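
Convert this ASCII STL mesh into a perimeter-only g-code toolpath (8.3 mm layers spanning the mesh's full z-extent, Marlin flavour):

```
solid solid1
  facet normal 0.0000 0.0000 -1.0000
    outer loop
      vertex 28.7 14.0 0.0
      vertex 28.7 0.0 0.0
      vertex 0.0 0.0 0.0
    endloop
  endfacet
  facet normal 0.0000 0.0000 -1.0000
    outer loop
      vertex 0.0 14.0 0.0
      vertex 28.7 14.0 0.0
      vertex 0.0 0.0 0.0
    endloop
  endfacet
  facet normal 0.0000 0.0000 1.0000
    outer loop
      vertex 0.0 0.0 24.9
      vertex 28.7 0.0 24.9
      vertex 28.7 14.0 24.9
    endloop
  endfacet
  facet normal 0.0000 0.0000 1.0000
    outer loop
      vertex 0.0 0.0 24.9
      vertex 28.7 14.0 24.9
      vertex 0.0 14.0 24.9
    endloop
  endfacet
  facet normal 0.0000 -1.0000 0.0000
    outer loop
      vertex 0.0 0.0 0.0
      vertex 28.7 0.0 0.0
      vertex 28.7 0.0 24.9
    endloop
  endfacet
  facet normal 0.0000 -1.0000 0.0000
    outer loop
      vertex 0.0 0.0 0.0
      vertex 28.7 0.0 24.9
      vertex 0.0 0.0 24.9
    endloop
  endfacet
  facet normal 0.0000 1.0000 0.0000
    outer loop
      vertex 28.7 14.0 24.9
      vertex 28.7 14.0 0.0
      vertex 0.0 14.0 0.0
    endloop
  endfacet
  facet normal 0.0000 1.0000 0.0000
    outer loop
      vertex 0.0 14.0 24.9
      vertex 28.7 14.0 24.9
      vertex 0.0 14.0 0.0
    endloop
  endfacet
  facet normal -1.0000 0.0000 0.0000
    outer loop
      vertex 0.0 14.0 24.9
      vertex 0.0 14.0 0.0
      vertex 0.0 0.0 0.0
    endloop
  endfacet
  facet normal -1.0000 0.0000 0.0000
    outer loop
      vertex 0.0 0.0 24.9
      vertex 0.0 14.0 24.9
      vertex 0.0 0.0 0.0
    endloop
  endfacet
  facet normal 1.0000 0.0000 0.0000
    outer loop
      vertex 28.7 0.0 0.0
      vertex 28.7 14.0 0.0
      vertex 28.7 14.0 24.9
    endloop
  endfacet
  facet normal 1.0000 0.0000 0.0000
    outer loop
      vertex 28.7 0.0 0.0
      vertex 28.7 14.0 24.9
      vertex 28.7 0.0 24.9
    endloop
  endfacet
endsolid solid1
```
; perimeter-only toolpath
G21 ; units = mm
G90 ; absolute positioning
G28 ; home
; layer 1
G0 Z8.3
G0 X0.0 Y0.0
G1 X28.7 Y0.0
G1 X28.7 Y14.0
G1 X0.0 Y14.0
G1 X0.0 Y0.0
; layer 2
G0 Z16.6
G0 X0.0 Y0.0
G1 X28.7 Y0.0
G1 X28.7 Y14.0
G1 X0.0 Y14.0
G1 X0.0 Y0.0
; layer 3
G0 Z24.9
G0 X0.0 Y0.0
G1 X28.7 Y0.0
G1 X28.7 Y14.0
G1 X0.0 Y14.0
G1 X0.0 Y0.0
M2 ; end

The solid is a rectangular box, roughly 28.7 × 14 mm footprint and 24.9 mm tall. Slicing at Δz = 8.3 mm — 3 equal slices spanning the solid's height, so layer i sits at z = i·h/3 — gives 3 non-empty perimeters. Each is a 4-segment closed polygon; G0 lifts to the layer z and rapids to the start vertex, then G1 traces the edges.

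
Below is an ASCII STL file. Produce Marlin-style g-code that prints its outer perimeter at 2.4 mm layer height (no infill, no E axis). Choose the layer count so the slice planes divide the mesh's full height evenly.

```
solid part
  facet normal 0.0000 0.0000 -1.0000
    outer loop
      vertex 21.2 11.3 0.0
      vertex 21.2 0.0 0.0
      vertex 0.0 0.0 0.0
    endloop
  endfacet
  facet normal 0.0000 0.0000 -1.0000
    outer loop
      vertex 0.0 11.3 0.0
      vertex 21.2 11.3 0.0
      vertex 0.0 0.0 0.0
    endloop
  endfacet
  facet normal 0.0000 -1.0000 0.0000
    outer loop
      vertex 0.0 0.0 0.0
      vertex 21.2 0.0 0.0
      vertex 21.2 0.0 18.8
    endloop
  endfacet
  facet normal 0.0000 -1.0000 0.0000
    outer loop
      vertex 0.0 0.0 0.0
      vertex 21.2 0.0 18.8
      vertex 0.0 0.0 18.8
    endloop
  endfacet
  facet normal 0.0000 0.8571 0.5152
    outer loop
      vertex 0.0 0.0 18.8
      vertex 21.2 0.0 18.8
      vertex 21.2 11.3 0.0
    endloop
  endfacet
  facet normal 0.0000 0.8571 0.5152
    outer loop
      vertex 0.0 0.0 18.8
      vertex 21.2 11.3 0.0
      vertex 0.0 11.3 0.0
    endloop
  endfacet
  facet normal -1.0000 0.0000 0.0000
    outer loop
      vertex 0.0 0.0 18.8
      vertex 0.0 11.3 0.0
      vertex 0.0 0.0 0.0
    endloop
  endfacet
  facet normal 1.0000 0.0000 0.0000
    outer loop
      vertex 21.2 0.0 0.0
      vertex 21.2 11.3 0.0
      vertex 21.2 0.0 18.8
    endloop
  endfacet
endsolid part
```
; perimeter-only toolpath
G21 ; units = mm
G90 ; absolute positioning
G28 ; home
; layer 1
G0 Z2.4
G0 X0.0 Y0.0
G1 X21.2 Y0.0
G1 X21.2 Y9.9
G1 X0.0 Y9.9
G1 X0.0 Y0.0
; layer 2
G0 Z4.7
G0 X0.0 Y0.0
G1 X21.2 Y0.0
G1 X21.2 Y8.5
G1 X0.0 Y8.5
G1 X0.0 Y0.0
; layer 3
G0 Z7.1
G0 X0.0 Y0.0
G1 X21.2 Y0.0
G1 X21.2 Y7.1
G1 X0.0 Y7.1
G1 X0.0 Y0.0
; layer 4
G0 Z9.4
G0 X0.0 Y0.0
G1 X21.2 Y0.0
G1 X21.2 Y5.7
G1 X0.0 Y5.7
G1 X0.0 Y0.0
; layer 5
G0 Z11.8
G0 X0.0 Y0.0
G1 X21.2 Y0.0
G1 X21.2 Y4.2
G1 X0.0 Y4.2
G1 X0.0 Y0.0
; layer 6
G0 Z14.1
G0 X0.0 Y0.0
G1 X21.2 Y0.0
G1 X21.2 Y2.8
G1 X0.0 Y2.8
G1 X0.0 Y0.0
; layer 7
G0 Z16.4
G0 X0.0 Y0.0
G1 X21.2 Y0.0
G1 X21.2 Y1.4
G1 X0.0 Y1.4
G1 X0.0 Y0.0
M2 ; end

The solid is a wedge (ramp): 21.2 × 11.3 mm base, rising to 18.8 mm along the y=0 edge and sloping linearly to z=0 at y=11.3. Slicing at Δz = 2.4 mm — 8 equal slices spanning the solid's height, so layer i sits at z = i·h/8 — gives 7 non-empty perimeters. Each is a 4-segment closed polygon; G0 lifts to the layer z and rapids to the start vertex, then G1 traces the edges. The cross-section shrinks linearly with z (the slice at the apex is degenerate and omitted).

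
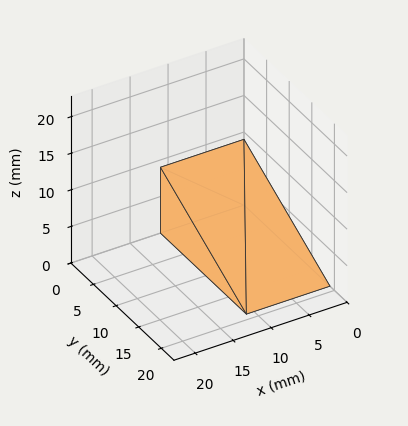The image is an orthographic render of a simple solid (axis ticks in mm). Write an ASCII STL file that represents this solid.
Reading the render: the shape is a wedge (ramp): 11 × 19 mm base, rising to 9 mm along the y=0 edge and sloping linearly to z=0 at y=19 (dimensions read to the nearest mm from the axis ticks). For the STL, each face is triangulated and given an outward normal.

solid part
  facet normal 0.0000 0.0000 -1.0000
    outer loop
      vertex 11.00 19.00 0.00
      vertex 11.00 0.00 0.00
      vertex 0.00 0.00 0.00
    endloop
  endfacet
  facet normal 0.0000 0.0000 -1.0000
    outer loop
      vertex 0.00 19.00 0.00
      vertex 11.00 19.00 0.00
      vertex 0.00 0.00 0.00
    endloop
  endfacet
  facet normal 0.0000 -1.0000 0.0000
    outer loop
      vertex 0.00 0.00 0.00
      vertex 11.00 0.00 0.00
      vertex 11.00 0.00 9.00
    endloop
  endfacet
  facet normal 0.0000 -1.0000 0.0000
    outer loop
      vertex 0.00 0.00 0.00
      vertex 11.00 0.00 9.00
      vertex 0.00 0.00 9.00
    endloop
  endfacet
  facet normal 0.0000 0.4281 0.9037
    outer loop
      vertex 0.00 0.00 9.00
      vertex 11.00 0.00 9.00
      vertex 11.00 19.00 0.00
    endloop
  endfacet
  facet normal 0.0000 0.4281 0.9037
    outer loop
      vertex 0.00 0.00 9.00
      vertex 11.00 19.00 0.00
      vertex 0.00 19.00 0.00
    endloop
  endfacet
  facet normal -1.0000 0.0000 0.0000
    outer loop
      vertex 0.00 0.00 9.00
      vertex 0.00 19.00 0.00
      vertex 0.00 0.00 0.00
    endloop
  endfacet
  facet normal 1.0000 0.0000 0.0000
    outer loop
      vertex 11.00 0.00 0.00
      vertex 11.00 19.00 0.00
      vertex 11.00 0.00 9.00
    endloop
  endfacet
endsolid part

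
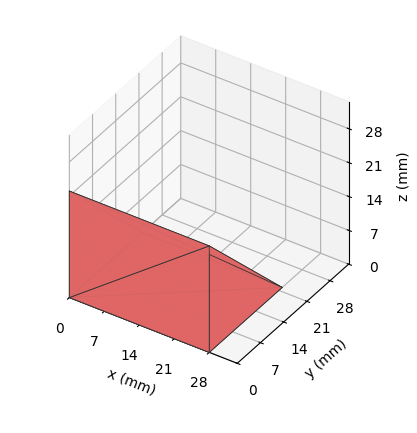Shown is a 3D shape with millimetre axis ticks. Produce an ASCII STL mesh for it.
Reading the render: the shape is a wedge (ramp): 28 × 22 mm base, rising to 22 mm along the y=0 edge and sloping linearly to z=0 at y=22 (dimensions read to the nearest mm from the axis ticks). For the STL, each face is triangulated and given an outward normal.

solid part
  facet normal 0.0000 0.0000 -1.0000
    outer loop
      vertex 28.000 22.000 0.000
      vertex 28.000 0.000 0.000
      vertex 0.000 0.000 0.000
    endloop
  endfacet
  facet normal 0.0000 0.0000 -1.0000
    outer loop
      vertex 0.000 22.000 0.000
      vertex 28.000 22.000 0.000
      vertex 0.000 0.000 0.000
    endloop
  endfacet
  facet normal 0.0000 -1.0000 0.0000
    outer loop
      vertex 0.000 0.000 0.000
      vertex 28.000 0.000 0.000
      vertex 28.000 0.000 22.000
    endloop
  endfacet
  facet normal 0.0000 -1.0000 0.0000
    outer loop
      vertex 0.000 0.000 0.000
      vertex 28.000 0.000 22.000
      vertex 0.000 0.000 22.000
    endloop
  endfacet
  facet normal 0.0000 0.7071 0.7071
    outer loop
      vertex 0.000 0.000 22.000
      vertex 28.000 0.000 22.000
      vertex 28.000 22.000 0.000
    endloop
  endfacet
  facet normal 0.0000 0.7071 0.7071
    outer loop
      vertex 0.000 0.000 22.000
      vertex 28.000 22.000 0.000
      vertex 0.000 22.000 0.000
    endloop
  endfacet
  facet normal -1.0000 0.0000 0.0000
    outer loop
      vertex 0.000 0.000 22.000
      vertex 0.000 22.000 0.000
      vertex 0.000 0.000 0.000
    endloop
  endfacet
  facet normal 1.0000 0.0000 0.0000
    outer loop
      vertex 28.000 0.000 0.000
      vertex 28.000 22.000 0.000
      vertex 28.000 0.000 22.000
    endloop
  endfacet
endsolid part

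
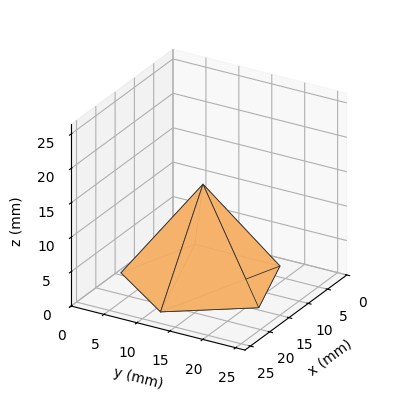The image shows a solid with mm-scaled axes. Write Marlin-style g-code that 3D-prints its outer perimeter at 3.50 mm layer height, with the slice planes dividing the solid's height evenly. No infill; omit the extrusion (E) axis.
Reading the render: the shape is a regular 5-sided pyramid, base circumscribed radius ≈ 11 mm, apex at z ≈ 14 mm (dimensions read to the nearest mm from the axis ticks). For the g-code, the solid's height is divided into equal slices at the stated Δz and each level perimeter traced with G1 moves after a G0 lift.

; perimeter-only toolpath
G21 ; units = mm
G90 ; absolute positioning
G28 ; home
; layer 1
G0 Z3.50
G0 X19.25 Y11.00
G1 X13.55 Y18.84
G1 X4.33 Y15.85
G1 X4.33 Y6.15
G1 X13.55 Y3.16
G1 X19.25 Y11.00
; layer 2
G0 Z7.00
G0 X16.50 Y11.00
G1 X12.70 Y16.23
G1 X6.55 Y14.23
G1 X6.55 Y7.77
G1 X12.70 Y5.77
G1 X16.50 Y11.00
; layer 3
G0 Z10.50
G0 X13.75 Y11.00
G1 X11.85 Y13.62
G1 X8.78 Y12.62
G1 X8.78 Y9.38
G1 X11.85 Y8.38
G1 X13.75 Y11.00
M2 ; end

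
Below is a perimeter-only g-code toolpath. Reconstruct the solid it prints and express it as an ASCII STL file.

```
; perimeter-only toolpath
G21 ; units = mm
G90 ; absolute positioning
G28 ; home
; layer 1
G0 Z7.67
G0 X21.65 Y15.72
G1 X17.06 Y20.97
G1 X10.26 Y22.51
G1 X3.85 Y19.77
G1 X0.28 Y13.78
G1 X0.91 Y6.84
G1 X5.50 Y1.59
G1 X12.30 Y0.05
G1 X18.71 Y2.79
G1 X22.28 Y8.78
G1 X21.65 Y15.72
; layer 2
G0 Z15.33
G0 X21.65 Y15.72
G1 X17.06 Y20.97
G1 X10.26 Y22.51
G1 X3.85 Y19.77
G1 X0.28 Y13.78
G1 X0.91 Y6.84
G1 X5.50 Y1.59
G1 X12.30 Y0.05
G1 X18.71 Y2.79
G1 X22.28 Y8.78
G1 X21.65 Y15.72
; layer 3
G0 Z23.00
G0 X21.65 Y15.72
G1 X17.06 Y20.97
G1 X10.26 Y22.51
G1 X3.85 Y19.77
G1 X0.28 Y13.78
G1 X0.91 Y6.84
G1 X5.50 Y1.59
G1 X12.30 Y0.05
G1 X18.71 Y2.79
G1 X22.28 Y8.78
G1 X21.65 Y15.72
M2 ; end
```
solid part
  facet normal 0.0000 0.0000 -1.0000
    outer loop
      vertex 10.26 22.51 0.00
      vertex 17.06 20.97 0.00
      vertex 21.65 15.72 0.00
    endloop
  endfacet
  facet normal 0.0000 0.0000 -1.0000
    outer loop
      vertex 3.85 19.77 0.00
      vertex 10.26 22.51 0.00
      vertex 21.65 15.72 0.00
    endloop
  endfacet
  facet normal 0.0000 0.0000 -1.0000
    outer loop
      vertex 0.28 13.78 0.00
      vertex 3.85 19.77 0.00
      vertex 21.65 15.72 0.00
    endloop
  endfacet
  facet normal 0.0000 0.0000 -1.0000
    outer loop
      vertex 0.91 6.84 0.00
      vertex 0.28 13.78 0.00
      vertex 21.65 15.72 0.00
    endloop
  endfacet
  facet normal 0.0000 0.0000 -1.0000
    outer loop
      vertex 5.50 1.59 0.00
      vertex 0.91 6.84 0.00
      vertex 21.65 15.72 0.00
    endloop
  endfacet
  facet normal 0.0000 0.0000 -1.0000
    outer loop
      vertex 12.30 0.05 0.00
      vertex 5.50 1.59 0.00
      vertex 21.65 15.72 0.00
    endloop
  endfacet
  facet normal 0.0000 0.0000 -1.0000
    outer loop
      vertex 18.71 2.79 0.00
      vertex 12.30 0.05 0.00
      vertex 21.65 15.72 0.00
    endloop
  endfacet
  facet normal 0.0000 0.0000 -1.0000
    outer loop
      vertex 22.28 8.78 0.00
      vertex 18.71 2.79 0.00
      vertex 21.65 15.72 0.00
    endloop
  endfacet
  facet normal 0.0000 0.0000 1.0000
    outer loop
      vertex 21.65 15.72 23.00
      vertex 17.06 20.97 23.00
      vertex 10.26 22.51 23.00
    endloop
  endfacet
  facet normal 0.0000 0.0000 1.0000
    outer loop
      vertex 21.65 15.72 23.00
      vertex 10.26 22.51 23.00
      vertex 3.85 19.77 23.00
    endloop
  endfacet
  facet normal 0.0000 0.0000 1.0000
    outer loop
      vertex 21.65 15.72 23.00
      vertex 3.85 19.77 23.00
      vertex 0.28 13.78 23.00
    endloop
  endfacet
  facet normal 0.0000 0.0000 1.0000
    outer loop
      vertex 21.65 15.72 23.00
      vertex 0.28 13.78 23.00
      vertex 0.91 6.84 23.00
    endloop
  endfacet
  facet normal 0.0000 0.0000 1.0000
    outer loop
      vertex 21.65 15.72 23.00
      vertex 0.91 6.84 23.00
      vertex 5.50 1.59 23.00
    endloop
  endfacet
  facet normal 0.0000 0.0000 1.0000
    outer loop
      vertex 21.65 15.72 23.00
      vertex 5.50 1.59 23.00
      vertex 12.30 0.05 23.00
    endloop
  endfacet
  facet normal 0.0000 0.0000 1.0000
    outer loop
      vertex 21.65 15.72 23.00
      vertex 12.30 0.05 23.00
      vertex 18.71 2.79 23.00
    endloop
  endfacet
  facet normal 0.0000 0.0000 1.0000
    outer loop
      vertex 21.65 15.72 23.00
      vertex 18.71 2.79 23.00
      vertex 22.28 8.78 23.00
    endloop
  endfacet
  facet normal 0.7528 0.6582 0.0000
    outer loop
      vertex 21.65 15.72 0.00
      vertex 17.06 20.97 0.00
      vertex 17.06 20.97 23.00
    endloop
  endfacet
  facet normal 0.7528 0.6582 0.0000
    outer loop
      vertex 21.65 15.72 0.00
      vertex 17.06 20.97 23.00
      vertex 21.65 15.72 23.00
    endloop
  endfacet
  facet normal 0.2209 0.9753 0.0000
    outer loop
      vertex 17.06 20.97 0.00
      vertex 10.26 22.51 0.00
      vertex 10.26 22.51 23.00
    endloop
  endfacet
  facet normal 0.2209 0.9753 0.0000
    outer loop
      vertex 17.06 20.97 0.00
      vertex 10.26 22.51 23.00
      vertex 17.06 20.97 23.00
    endloop
  endfacet
  facet normal -0.3931 0.9195 0.0000
    outer loop
      vertex 10.26 22.51 0.00
      vertex 3.85 19.77 0.00
      vertex 3.85 19.77 23.00
    endloop
  endfacet
  facet normal -0.3931 0.9195 0.0000
    outer loop
      vertex 10.26 22.51 0.00
      vertex 3.85 19.77 23.00
      vertex 10.26 22.51 23.00
    endloop
  endfacet
  facet normal -0.8590 0.5120 0.0000
    outer loop
      vertex 3.85 19.77 0.00
      vertex 0.28 13.78 0.00
      vertex 0.28 13.78 23.00
    endloop
  endfacet
  facet normal -0.8590 0.5120 0.0000
    outer loop
      vertex 3.85 19.77 0.00
      vertex 0.28 13.78 23.00
      vertex 3.85 19.77 23.00
    endloop
  endfacet
  facet normal -0.9959 -0.0904 0.0000
    outer loop
      vertex 0.28 13.78 0.00
      vertex 0.91 6.84 0.00
      vertex 0.91 6.84 23.00
    endloop
  endfacet
  facet normal -0.9959 -0.0904 0.0000
    outer loop
      vertex 0.28 13.78 0.00
      vertex 0.91 6.84 23.00
      vertex 0.28 13.78 23.00
    endloop
  endfacet
  facet normal -0.7528 -0.6582 0.0000
    outer loop
      vertex 0.91 6.84 0.00
      vertex 5.50 1.59 0.00
      vertex 5.50 1.59 23.00
    endloop
  endfacet
  facet normal -0.7528 -0.6582 0.0000
    outer loop
      vertex 0.91 6.84 0.00
      vertex 5.50 1.59 23.00
      vertex 0.91 6.84 23.00
    endloop
  endfacet
  facet normal -0.2209 -0.9753 0.0000
    outer loop
      vertex 5.50 1.59 0.00
      vertex 12.30 0.05 0.00
      vertex 12.30 0.05 23.00
    endloop
  endfacet
  facet normal -0.2209 -0.9753 0.0000
    outer loop
      vertex 5.50 1.59 0.00
      vertex 12.30 0.05 23.00
      vertex 5.50 1.59 23.00
    endloop
  endfacet
  facet normal 0.3931 -0.9195 0.0000
    outer loop
      vertex 12.30 0.05 0.00
      vertex 18.71 2.79 0.00
      vertex 18.71 2.79 23.00
    endloop
  endfacet
  facet normal 0.3931 -0.9195 0.0000
    outer loop
      vertex 12.30 0.05 0.00
      vertex 18.71 2.79 23.00
      vertex 12.30 0.05 23.00
    endloop
  endfacet
  facet normal 0.8590 -0.5120 0.0000
    outer loop
      vertex 18.71 2.79 0.00
      vertex 22.28 8.78 0.00
      vertex 22.28 8.78 23.00
    endloop
  endfacet
  facet normal 0.8590 -0.5120 0.0000
    outer loop
      vertex 18.71 2.79 0.00
      vertex 22.28 8.78 23.00
      vertex 18.71 2.79 23.00
    endloop
  endfacet
  facet normal 0.9959 0.0904 0.0000
    outer loop
      vertex 22.28 8.78 0.00
      vertex 21.65 15.72 0.00
      vertex 21.65 15.72 23.00
    endloop
  endfacet
  facet normal 0.9959 0.0904 0.0000
    outer loop
      vertex 22.28 8.78 0.00
      vertex 21.65 15.72 23.00
      vertex 22.28 8.78 23.00
    endloop
  endfacet
endsolid part

The G0 Z moves step by Δz≈7.67 mm. Every layer's G1 loop is the same polygon, so the solid is a straight extrusion of it from z=0 to z≈23. Closing with flat bottom and top caps and triangulating gives 36 facets — a regular 10-sided prism (a cylinder approximated with 10 flat sides), circumscribed radius ≈ 11.3 mm, height ≈ 23 mm.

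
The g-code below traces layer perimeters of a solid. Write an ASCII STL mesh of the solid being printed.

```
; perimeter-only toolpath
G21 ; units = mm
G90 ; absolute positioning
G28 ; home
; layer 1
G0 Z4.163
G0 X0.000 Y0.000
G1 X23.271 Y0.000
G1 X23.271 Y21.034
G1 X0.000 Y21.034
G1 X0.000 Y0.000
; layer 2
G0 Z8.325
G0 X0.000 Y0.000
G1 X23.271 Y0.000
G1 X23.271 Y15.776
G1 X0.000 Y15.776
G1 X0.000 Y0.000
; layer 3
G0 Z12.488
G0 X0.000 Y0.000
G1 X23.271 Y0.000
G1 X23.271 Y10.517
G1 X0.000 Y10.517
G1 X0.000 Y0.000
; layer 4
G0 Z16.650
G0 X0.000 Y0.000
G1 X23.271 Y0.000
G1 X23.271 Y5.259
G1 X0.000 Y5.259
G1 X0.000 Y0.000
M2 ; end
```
solid part
  facet normal 0.0000 0.0000 -1.0000
    outer loop
      vertex 23.271 26.293 0.000
      vertex 23.271 0.000 0.000
      vertex 0.000 0.000 0.000
    endloop
  endfacet
  facet normal 0.0000 0.0000 -1.0000
    outer loop
      vertex 0.000 26.293 0.000
      vertex 23.271 26.293 0.000
      vertex 0.000 0.000 0.000
    endloop
  endfacet
  facet normal 0.0000 -1.0000 0.0000
    outer loop
      vertex 0.000 0.000 0.000
      vertex 23.271 0.000 0.000
      vertex 23.271 0.000 20.813
    endloop
  endfacet
  facet normal 0.0000 -1.0000 0.0000
    outer loop
      vertex 0.000 0.000 0.000
      vertex 23.271 0.000 20.813
      vertex 0.000 0.000 20.813
    endloop
  endfacet
  facet normal 0.0000 0.6207 0.7841
    outer loop
      vertex 0.000 0.000 20.813
      vertex 23.271 0.000 20.813
      vertex 23.271 26.293 0.000
    endloop
  endfacet
  facet normal 0.0000 0.6207 0.7841
    outer loop
      vertex 0.000 0.000 20.813
      vertex 23.271 26.293 0.000
      vertex 0.000 26.293 0.000
    endloop
  endfacet
  facet normal -1.0000 0.0000 0.0000
    outer loop
      vertex 0.000 0.000 20.813
      vertex 0.000 26.293 0.000
      vertex 0.000 0.000 0.000
    endloop
  endfacet
  facet normal 1.0000 0.0000 0.0000
    outer loop
      vertex 23.271 0.000 0.000
      vertex 23.271 26.293 0.000
      vertex 23.271 0.000 20.813
    endloop
  endfacet
endsolid part

The G0 Z moves step by Δz≈4.163 mm. The G1 loops shrink linearly with z, so the solid tapers from its base footprint up to z≈20.8. Closing with a flat bottom cap and the tapered top and triangulating gives 8 facets — a wedge (ramp): 23.3 × 26.3 mm base, rising to 20.8 mm along the y=0 edge and sloping linearly to z=0 at y=26.3.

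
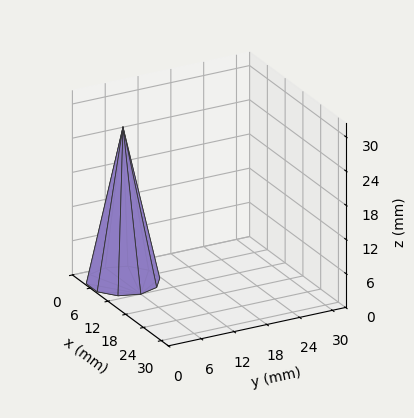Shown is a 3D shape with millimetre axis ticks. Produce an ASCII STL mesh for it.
Reading the render: the shape is a regular 10-sided pyramid, base circumscribed radius ≈ 6 mm, apex at z ≈ 27 mm (dimensions read to the nearest mm from the axis ticks). For the STL, each face is triangulated and given an outward normal.

solid part
  facet normal 0.0000 0.0000 -1.0000
    outer loop
      vertex 7.85 11.71 0.00
      vertex 10.85 9.53 0.00
      vertex 12.00 6.00 0.00
    endloop
  endfacet
  facet normal 0.0000 0.0000 -1.0000
    outer loop
      vertex 4.15 11.71 0.00
      vertex 7.85 11.71 0.00
      vertex 12.00 6.00 0.00
    endloop
  endfacet
  facet normal 0.0000 0.0000 -1.0000
    outer loop
      vertex 1.15 9.53 0.00
      vertex 4.15 11.71 0.00
      vertex 12.00 6.00 0.00
    endloop
  endfacet
  facet normal 0.0000 0.0000 -1.0000
    outer loop
      vertex 0.00 6.00 0.00
      vertex 1.15 9.53 0.00
      vertex 12.00 6.00 0.00
    endloop
  endfacet
  facet normal 0.0000 0.0000 -1.0000
    outer loop
      vertex 1.15 2.47 0.00
      vertex 0.00 6.00 0.00
      vertex 12.00 6.00 0.00
    endloop
  endfacet
  facet normal 0.0000 0.0000 -1.0000
    outer loop
      vertex 4.15 0.29 0.00
      vertex 1.15 2.47 0.00
      vertex 12.00 6.00 0.00
    endloop
  endfacet
  facet normal 0.0000 0.0000 -1.0000
    outer loop
      vertex 7.85 0.29 0.00
      vertex 4.15 0.29 0.00
      vertex 12.00 6.00 0.00
    endloop
  endfacet
  facet normal 0.0000 0.0000 -1.0000
    outer loop
      vertex 10.85 2.47 0.00
      vertex 7.85 0.29 0.00
      vertex 12.00 6.00 0.00
    endloop
  endfacet
  facet normal 0.9303 0.3031 0.2067
    outer loop
      vertex 12.00 6.00 0.00
      vertex 10.85 9.53 0.00
      vertex 6.00 6.00 27.00
    endloop
  endfacet
  facet normal 0.5751 0.7915 0.2068
    outer loop
      vertex 10.85 9.53 0.00
      vertex 7.85 11.71 0.00
      vertex 6.00 6.00 27.00
    endloop
  endfacet
  facet normal 0.0000 0.9784 0.2069
    outer loop
      vertex 7.85 11.71 0.00
      vertex 4.15 11.71 0.00
      vertex 6.00 6.00 27.00
    endloop
  endfacet
  facet normal -0.5751 0.7915 0.2068
    outer loop
      vertex 4.15 11.71 0.00
      vertex 1.15 9.53 0.00
      vertex 6.00 6.00 27.00
    endloop
  endfacet
  facet normal -0.9303 0.3031 0.2067
    outer loop
      vertex 1.15 9.53 0.00
      vertex 0.00 6.00 0.00
      vertex 6.00 6.00 27.00
    endloop
  endfacet
  facet normal -0.9303 -0.3031 0.2067
    outer loop
      vertex 0.00 6.00 0.00
      vertex 1.15 2.47 0.00
      vertex 6.00 6.00 27.00
    endloop
  endfacet
  facet normal -0.5751 -0.7915 0.2068
    outer loop
      vertex 1.15 2.47 0.00
      vertex 4.15 0.29 0.00
      vertex 6.00 6.00 27.00
    endloop
  endfacet
  facet normal 0.0000 -0.9784 0.2069
    outer loop
      vertex 4.15 0.29 0.00
      vertex 7.85 0.29 0.00
      vertex 6.00 6.00 27.00
    endloop
  endfacet
  facet normal 0.5751 -0.7915 0.2068
    outer loop
      vertex 7.85 0.29 0.00
      vertex 10.85 2.47 0.00
      vertex 6.00 6.00 27.00
    endloop
  endfacet
  facet normal 0.9303 -0.3031 0.2067
    outer loop
      vertex 10.85 2.47 0.00
      vertex 12.00 6.00 0.00
      vertex 6.00 6.00 27.00
    endloop
  endfacet
endsolid part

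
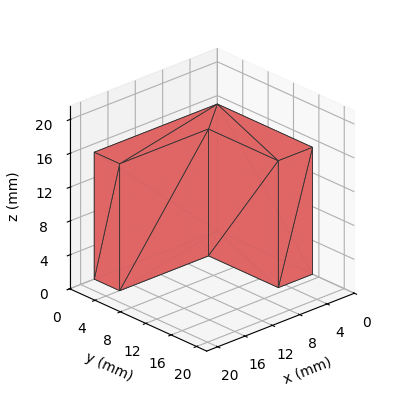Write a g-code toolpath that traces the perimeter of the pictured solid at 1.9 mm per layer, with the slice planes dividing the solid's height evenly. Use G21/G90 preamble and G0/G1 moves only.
Reading the render: the shape is an L-shaped prism: outer 18 × 15 mm, arm thicknesses ≈ 4 mm (horizontal) and 5 mm (vertical), extruded 15 mm in z (dimensions read to the nearest mm from the axis ticks). For the g-code, the solid's height is divided into equal slices at the stated Δz and each level perimeter traced with G1 moves after a G0 lift.

; perimeter-only toolpath
G21 ; units = mm
G90 ; absolute positioning
G28 ; home
; layer 1
G0 Z1.9
G0 X0.0 Y0.0
G1 X18.0 Y0.0
G1 X18.0 Y4.0
G1 X5.0 Y4.0
G1 X5.0 Y15.0
G1 X0.0 Y15.0
G1 X0.0 Y0.0
; layer 2
G0 Z3.8
G0 X0.0 Y0.0
G1 X18.0 Y0.0
G1 X18.0 Y4.0
G1 X5.0 Y4.0
G1 X5.0 Y15.0
G1 X0.0 Y15.0
G1 X0.0 Y0.0
; layer 3
G0 Z5.6
G0 X0.0 Y0.0
G1 X18.0 Y0.0
G1 X18.0 Y4.0
G1 X5.0 Y4.0
G1 X5.0 Y15.0
G1 X0.0 Y15.0
G1 X0.0 Y0.0
; layer 4
G0 Z7.5
G0 X0.0 Y0.0
G1 X18.0 Y0.0
G1 X18.0 Y4.0
G1 X5.0 Y4.0
G1 X5.0 Y15.0
G1 X0.0 Y15.0
G1 X0.0 Y0.0
; layer 5
G0 Z9.4
G0 X0.0 Y0.0
G1 X18.0 Y0.0
G1 X18.0 Y4.0
G1 X5.0 Y4.0
G1 X5.0 Y15.0
G1 X0.0 Y15.0
G1 X0.0 Y0.0
; layer 6
G0 Z11.2
G0 X0.0 Y0.0
G1 X18.0 Y0.0
G1 X18.0 Y4.0
G1 X5.0 Y4.0
G1 X5.0 Y15.0
G1 X0.0 Y15.0
G1 X0.0 Y0.0
; layer 7
G0 Z13.1
G0 X0.0 Y0.0
G1 X18.0 Y0.0
G1 X18.0 Y4.0
G1 X5.0 Y4.0
G1 X5.0 Y15.0
G1 X0.0 Y15.0
G1 X0.0 Y0.0
; layer 8
G0 Z15.0
G0 X0.0 Y0.0
G1 X18.0 Y0.0
G1 X18.0 Y4.0
G1 X5.0 Y4.0
G1 X5.0 Y15.0
G1 X0.0 Y15.0
G1 X0.0 Y0.0
M2 ; end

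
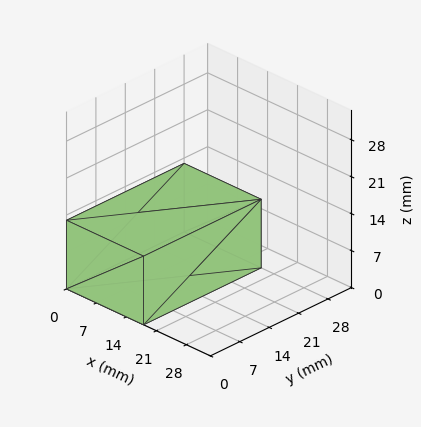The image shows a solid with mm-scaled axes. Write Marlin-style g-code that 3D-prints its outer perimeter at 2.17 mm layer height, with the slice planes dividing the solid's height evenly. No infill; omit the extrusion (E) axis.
Reading the render: the shape is a rectangular box, roughly 18 × 28 mm footprint and 13 mm tall (dimensions read to the nearest mm from the axis ticks). For the g-code, the solid's height is divided into equal slices at the stated Δz and each level perimeter traced with G1 moves after a G0 lift.

; perimeter-only toolpath
G21 ; units = mm
G90 ; absolute positioning
G28 ; home
; layer 1
G0 Z2.17
G0 X0.00 Y0.00
G1 X18.00 Y0.00
G1 X18.00 Y28.00
G1 X0.00 Y28.00
G1 X0.00 Y0.00
; layer 2
G0 Z4.33
G0 X0.00 Y0.00
G1 X18.00 Y0.00
G1 X18.00 Y28.00
G1 X0.00 Y28.00
G1 X0.00 Y0.00
; layer 3
G0 Z6.50
G0 X0.00 Y0.00
G1 X18.00 Y0.00
G1 X18.00 Y28.00
G1 X0.00 Y28.00
G1 X0.00 Y0.00
; layer 4
G0 Z8.67
G0 X0.00 Y0.00
G1 X18.00 Y0.00
G1 X18.00 Y28.00
G1 X0.00 Y28.00
G1 X0.00 Y0.00
; layer 5
G0 Z10.83
G0 X0.00 Y0.00
G1 X18.00 Y0.00
G1 X18.00 Y28.00
G1 X0.00 Y28.00
G1 X0.00 Y0.00
; layer 6
G0 Z13.00
G0 X0.00 Y0.00
G1 X18.00 Y0.00
G1 X18.00 Y28.00
G1 X0.00 Y28.00
G1 X0.00 Y0.00
M2 ; end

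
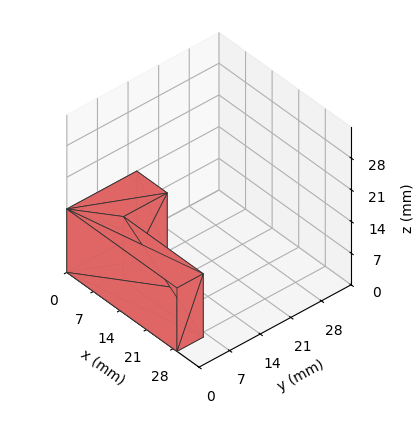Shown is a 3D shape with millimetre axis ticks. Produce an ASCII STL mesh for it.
Reading the render: the shape is an L-shaped prism: outer 29 × 16 mm, arm thicknesses ≈ 6 mm (horizontal) and 8 mm (vertical), extruded 14 mm in z (dimensions read to the nearest mm from the axis ticks). For the STL, each face is triangulated and given an outward normal.

solid part
  facet normal 0.0000 0.0000 -1.0000
    outer loop
      vertex 29.0 6.0 0.0
      vertex 29.0 0.0 0.0
      vertex 0.0 0.0 0.0
    endloop
  endfacet
  facet normal 0.0000 0.0000 -1.0000
    outer loop
      vertex 8.0 6.0 0.0
      vertex 29.0 6.0 0.0
      vertex 0.0 0.0 0.0
    endloop
  endfacet
  facet normal 0.0000 0.0000 -1.0000
    outer loop
      vertex 8.0 16.0 0.0
      vertex 8.0 6.0 0.0
      vertex 0.0 0.0 0.0
    endloop
  endfacet
  facet normal 0.0000 0.0000 -1.0000
    outer loop
      vertex 0.0 16.0 0.0
      vertex 8.0 16.0 0.0
      vertex 0.0 0.0 0.0
    endloop
  endfacet
  facet normal 0.0000 0.0000 1.0000
    outer loop
      vertex 0.0 0.0 14.0
      vertex 29.0 0.0 14.0
      vertex 29.0 6.0 14.0
    endloop
  endfacet
  facet normal 0.0000 0.0000 1.0000
    outer loop
      vertex 0.0 0.0 14.0
      vertex 29.0 6.0 14.0
      vertex 8.0 6.0 14.0
    endloop
  endfacet
  facet normal 0.0000 0.0000 1.0000
    outer loop
      vertex 0.0 0.0 14.0
      vertex 8.0 6.0 14.0
      vertex 8.0 16.0 14.0
    endloop
  endfacet
  facet normal 0.0000 0.0000 1.0000
    outer loop
      vertex 0.0 0.0 14.0
      vertex 8.0 16.0 14.0
      vertex 0.0 16.0 14.0
    endloop
  endfacet
  facet normal 0.0000 -1.0000 0.0000
    outer loop
      vertex 0.0 0.0 0.0
      vertex 29.0 0.0 0.0
      vertex 29.0 0.0 14.0
    endloop
  endfacet
  facet normal 0.0000 -1.0000 0.0000
    outer loop
      vertex 0.0 0.0 0.0
      vertex 29.0 0.0 14.0
      vertex 0.0 0.0 14.0
    endloop
  endfacet
  facet normal 1.0000 0.0000 0.0000
    outer loop
      vertex 29.0 0.0 0.0
      vertex 29.0 6.0 0.0
      vertex 29.0 6.0 14.0
    endloop
  endfacet
  facet normal 1.0000 0.0000 0.0000
    outer loop
      vertex 29.0 0.0 0.0
      vertex 29.0 6.0 14.0
      vertex 29.0 0.0 14.0
    endloop
  endfacet
  facet normal 0.0000 1.0000 0.0000
    outer loop
      vertex 29.0 6.0 0.0
      vertex 8.0 6.0 0.0
      vertex 8.0 6.0 14.0
    endloop
  endfacet
  facet normal 0.0000 1.0000 0.0000
    outer loop
      vertex 29.0 6.0 0.0
      vertex 8.0 6.0 14.0
      vertex 29.0 6.0 14.0
    endloop
  endfacet
  facet normal 1.0000 0.0000 0.0000
    outer loop
      vertex 8.0 6.0 0.0
      vertex 8.0 16.0 0.0
      vertex 8.0 16.0 14.0
    endloop
  endfacet
  facet normal 1.0000 0.0000 0.0000
    outer loop
      vertex 8.0 6.0 0.0
      vertex 8.0 16.0 14.0
      vertex 8.0 6.0 14.0
    endloop
  endfacet
  facet normal 0.0000 1.0000 0.0000
    outer loop
      vertex 8.0 16.0 0.0
      vertex 0.0 16.0 0.0
      vertex 0.0 16.0 14.0
    endloop
  endfacet
  facet normal 0.0000 1.0000 0.0000
    outer loop
      vertex 8.0 16.0 0.0
      vertex 0.0 16.0 14.0
      vertex 8.0 16.0 14.0
    endloop
  endfacet
  facet normal -1.0000 0.0000 0.0000
    outer loop
      vertex 0.0 16.0 0.0
      vertex 0.0 0.0 0.0
      vertex 0.0 0.0 14.0
    endloop
  endfacet
  facet normal -1.0000 0.0000 0.0000
    outer loop
      vertex 0.0 16.0 0.0
      vertex 0.0 0.0 14.0
      vertex 0.0 16.0 14.0
    endloop
  endfacet
endsolid part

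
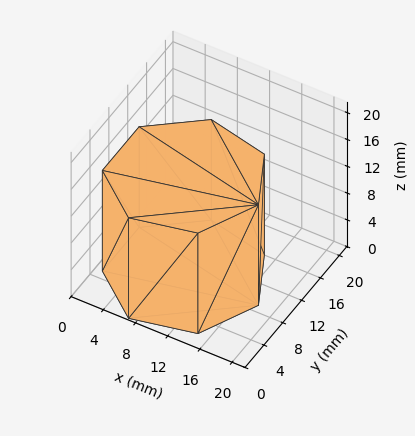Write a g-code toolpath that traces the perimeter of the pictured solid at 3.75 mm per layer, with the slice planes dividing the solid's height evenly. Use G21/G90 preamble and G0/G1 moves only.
Reading the render: the shape is a regular 7-sided prism (a cylinder approximated with 7 flat sides), circumscribed radius ≈ 9 mm, height ≈ 15 mm (dimensions read to the nearest mm from the axis ticks). For the g-code, the solid's height is divided into equal slices at the stated Δz and each level perimeter traced with G1 moves after a G0 lift.

; perimeter-only toolpath
G21 ; units = mm
G90 ; absolute positioning
G28 ; home
; layer 1
G0 Z3.75
G0 X18.00 Y9.00
G1 X14.61 Y16.04
G1 X7.00 Y17.77
G1 X0.89 Y12.90
G1 X0.89 Y5.10
G1 X7.00 Y0.23
G1 X14.61 Y1.96
G1 X18.00 Y9.00
; layer 2
G0 Z7.50
G0 X18.00 Y9.00
G1 X14.61 Y16.04
G1 X7.00 Y17.77
G1 X0.89 Y12.90
G1 X0.89 Y5.10
G1 X7.00 Y0.23
G1 X14.61 Y1.96
G1 X18.00 Y9.00
; layer 3
G0 Z11.25
G0 X18.00 Y9.00
G1 X14.61 Y16.04
G1 X7.00 Y17.77
G1 X0.89 Y12.90
G1 X0.89 Y5.10
G1 X7.00 Y0.23
G1 X14.61 Y1.96
G1 X18.00 Y9.00
; layer 4
G0 Z15.00
G0 X18.00 Y9.00
G1 X14.61 Y16.04
G1 X7.00 Y17.77
G1 X0.89 Y12.90
G1 X0.89 Y5.10
G1 X7.00 Y0.23
G1 X14.61 Y1.96
G1 X18.00 Y9.00
M2 ; end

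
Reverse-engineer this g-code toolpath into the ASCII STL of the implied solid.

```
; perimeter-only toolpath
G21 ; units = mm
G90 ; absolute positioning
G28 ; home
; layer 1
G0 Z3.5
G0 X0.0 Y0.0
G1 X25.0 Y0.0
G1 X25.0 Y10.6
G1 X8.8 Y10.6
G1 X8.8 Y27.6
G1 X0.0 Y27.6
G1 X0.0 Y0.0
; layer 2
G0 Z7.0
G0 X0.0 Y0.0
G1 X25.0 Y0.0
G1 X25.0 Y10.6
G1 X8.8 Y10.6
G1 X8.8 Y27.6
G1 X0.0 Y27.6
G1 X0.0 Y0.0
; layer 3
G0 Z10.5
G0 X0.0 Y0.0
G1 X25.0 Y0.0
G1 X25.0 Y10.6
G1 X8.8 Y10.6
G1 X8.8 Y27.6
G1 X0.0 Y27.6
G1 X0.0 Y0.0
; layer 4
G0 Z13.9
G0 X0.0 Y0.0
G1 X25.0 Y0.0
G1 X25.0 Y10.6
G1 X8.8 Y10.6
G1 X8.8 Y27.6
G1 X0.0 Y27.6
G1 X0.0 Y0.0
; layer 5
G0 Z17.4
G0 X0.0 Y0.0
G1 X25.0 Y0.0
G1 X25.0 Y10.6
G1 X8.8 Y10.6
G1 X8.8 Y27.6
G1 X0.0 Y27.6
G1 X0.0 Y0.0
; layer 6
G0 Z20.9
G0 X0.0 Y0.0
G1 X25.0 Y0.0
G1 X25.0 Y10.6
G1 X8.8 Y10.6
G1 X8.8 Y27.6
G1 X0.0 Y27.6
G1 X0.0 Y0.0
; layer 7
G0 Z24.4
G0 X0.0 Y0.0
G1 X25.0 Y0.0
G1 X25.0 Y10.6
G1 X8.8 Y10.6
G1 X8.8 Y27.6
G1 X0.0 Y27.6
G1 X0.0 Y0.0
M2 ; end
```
solid part
  facet normal 0.0000 0.0000 -1.0000
    outer loop
      vertex 25.0 10.6 0.0
      vertex 25.0 0.0 0.0
      vertex 0.0 0.0 0.0
    endloop
  endfacet
  facet normal 0.0000 0.0000 -1.0000
    outer loop
      vertex 8.8 10.6 0.0
      vertex 25.0 10.6 0.0
      vertex 0.0 0.0 0.0
    endloop
  endfacet
  facet normal 0.0000 0.0000 -1.0000
    outer loop
      vertex 8.8 27.6 0.0
      vertex 8.8 10.6 0.0
      vertex 0.0 0.0 0.0
    endloop
  endfacet
  facet normal 0.0000 0.0000 -1.0000
    outer loop
      vertex 0.0 27.6 0.0
      vertex 8.8 27.6 0.0
      vertex 0.0 0.0 0.0
    endloop
  endfacet
  facet normal 0.0000 0.0000 1.0000
    outer loop
      vertex 0.0 0.0 24.4
      vertex 25.0 0.0 24.4
      vertex 25.0 10.6 24.4
    endloop
  endfacet
  facet normal 0.0000 0.0000 1.0000
    outer loop
      vertex 0.0 0.0 24.4
      vertex 25.0 10.6 24.4
      vertex 8.8 10.6 24.4
    endloop
  endfacet
  facet normal 0.0000 0.0000 1.0000
    outer loop
      vertex 0.0 0.0 24.4
      vertex 8.8 10.6 24.4
      vertex 8.8 27.6 24.4
    endloop
  endfacet
  facet normal 0.0000 0.0000 1.0000
    outer loop
      vertex 0.0 0.0 24.4
      vertex 8.8 27.6 24.4
      vertex 0.0 27.6 24.4
    endloop
  endfacet
  facet normal 0.0000 -1.0000 0.0000
    outer loop
      vertex 0.0 0.0 0.0
      vertex 25.0 0.0 0.0
      vertex 25.0 0.0 24.4
    endloop
  endfacet
  facet normal 0.0000 -1.0000 0.0000
    outer loop
      vertex 0.0 0.0 0.0
      vertex 25.0 0.0 24.4
      vertex 0.0 0.0 24.4
    endloop
  endfacet
  facet normal 1.0000 0.0000 0.0000
    outer loop
      vertex 25.0 0.0 0.0
      vertex 25.0 10.6 0.0
      vertex 25.0 10.6 24.4
    endloop
  endfacet
  facet normal 1.0000 0.0000 0.0000
    outer loop
      vertex 25.0 0.0 0.0
      vertex 25.0 10.6 24.4
      vertex 25.0 0.0 24.4
    endloop
  endfacet
  facet normal 0.0000 1.0000 0.0000
    outer loop
      vertex 25.0 10.6 0.0
      vertex 8.8 10.6 0.0
      vertex 8.8 10.6 24.4
    endloop
  endfacet
  facet normal 0.0000 1.0000 0.0000
    outer loop
      vertex 25.0 10.6 0.0
      vertex 8.8 10.6 24.4
      vertex 25.0 10.6 24.4
    endloop
  endfacet
  facet normal 1.0000 0.0000 0.0000
    outer loop
      vertex 8.8 10.6 0.0
      vertex 8.8 27.6 0.0
      vertex 8.8 27.6 24.4
    endloop
  endfacet
  facet normal 1.0000 0.0000 0.0000
    outer loop
      vertex 8.8 10.6 0.0
      vertex 8.8 27.6 24.4
      vertex 8.8 10.6 24.4
    endloop
  endfacet
  facet normal 0.0000 1.0000 0.0000
    outer loop
      vertex 8.8 27.6 0.0
      vertex 0.0 27.6 0.0
      vertex 0.0 27.6 24.4
    endloop
  endfacet
  facet normal 0.0000 1.0000 0.0000
    outer loop
      vertex 8.8 27.6 0.0
      vertex 0.0 27.6 24.4
      vertex 8.8 27.6 24.4
    endloop
  endfacet
  facet normal -1.0000 0.0000 0.0000
    outer loop
      vertex 0.0 27.6 0.0
      vertex 0.0 0.0 0.0
      vertex 0.0 0.0 24.4
    endloop
  endfacet
  facet normal -1.0000 0.0000 0.0000
    outer loop
      vertex 0.0 27.6 0.0
      vertex 0.0 0.0 24.4
      vertex 0.0 27.6 24.4
    endloop
  endfacet
endsolid part

The G0 Z moves step by Δz≈3.5 mm. Every layer's G1 loop is the same polygon, so the solid is a straight extrusion of it from z=0 to z≈24.4. Closing with flat bottom and top caps and triangulating gives 20 facets — an L-shaped prism: outer 25 × 27.6 mm, arm thicknesses ≈ 10.6 mm (horizontal) and 8.8 mm (vertical), extruded 24.4 mm in z.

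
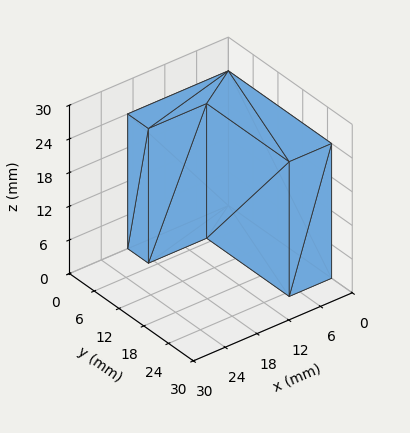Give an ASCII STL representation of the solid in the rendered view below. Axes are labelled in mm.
Reading the render: the shape is an L-shaped prism: outer 19 × 25 mm, arm thicknesses ≈ 5 mm (horizontal) and 8 mm (vertical), extruded 24 mm in z (dimensions read to the nearest mm from the axis ticks). For the STL, each face is triangulated and given an outward normal.

solid part
  facet normal 0.0000 0.0000 -1.0000
    outer loop
      vertex 19.00 5.00 0.00
      vertex 19.00 0.00 0.00
      vertex 0.00 0.00 0.00
    endloop
  endfacet
  facet normal 0.0000 0.0000 -1.0000
    outer loop
      vertex 8.00 5.00 0.00
      vertex 19.00 5.00 0.00
      vertex 0.00 0.00 0.00
    endloop
  endfacet
  facet normal 0.0000 0.0000 -1.0000
    outer loop
      vertex 8.00 25.00 0.00
      vertex 8.00 5.00 0.00
      vertex 0.00 0.00 0.00
    endloop
  endfacet
  facet normal 0.0000 0.0000 -1.0000
    outer loop
      vertex 0.00 25.00 0.00
      vertex 8.00 25.00 0.00
      vertex 0.00 0.00 0.00
    endloop
  endfacet
  facet normal 0.0000 0.0000 1.0000
    outer loop
      vertex 0.00 0.00 24.00
      vertex 19.00 0.00 24.00
      vertex 19.00 5.00 24.00
    endloop
  endfacet
  facet normal 0.0000 0.0000 1.0000
    outer loop
      vertex 0.00 0.00 24.00
      vertex 19.00 5.00 24.00
      vertex 8.00 5.00 24.00
    endloop
  endfacet
  facet normal 0.0000 0.0000 1.0000
    outer loop
      vertex 0.00 0.00 24.00
      vertex 8.00 5.00 24.00
      vertex 8.00 25.00 24.00
    endloop
  endfacet
  facet normal 0.0000 0.0000 1.0000
    outer loop
      vertex 0.00 0.00 24.00
      vertex 8.00 25.00 24.00
      vertex 0.00 25.00 24.00
    endloop
  endfacet
  facet normal 0.0000 -1.0000 0.0000
    outer loop
      vertex 0.00 0.00 0.00
      vertex 19.00 0.00 0.00
      vertex 19.00 0.00 24.00
    endloop
  endfacet
  facet normal 0.0000 -1.0000 0.0000
    outer loop
      vertex 0.00 0.00 0.00
      vertex 19.00 0.00 24.00
      vertex 0.00 0.00 24.00
    endloop
  endfacet
  facet normal 1.0000 0.0000 0.0000
    outer loop
      vertex 19.00 0.00 0.00
      vertex 19.00 5.00 0.00
      vertex 19.00 5.00 24.00
    endloop
  endfacet
  facet normal 1.0000 0.0000 0.0000
    outer loop
      vertex 19.00 0.00 0.00
      vertex 19.00 5.00 24.00
      vertex 19.00 0.00 24.00
    endloop
  endfacet
  facet normal 0.0000 1.0000 0.0000
    outer loop
      vertex 19.00 5.00 0.00
      vertex 8.00 5.00 0.00
      vertex 8.00 5.00 24.00
    endloop
  endfacet
  facet normal 0.0000 1.0000 0.0000
    outer loop
      vertex 19.00 5.00 0.00
      vertex 8.00 5.00 24.00
      vertex 19.00 5.00 24.00
    endloop
  endfacet
  facet normal 1.0000 0.0000 0.0000
    outer loop
      vertex 8.00 5.00 0.00
      vertex 8.00 25.00 0.00
      vertex 8.00 25.00 24.00
    endloop
  endfacet
  facet normal 1.0000 0.0000 0.0000
    outer loop
      vertex 8.00 5.00 0.00
      vertex 8.00 25.00 24.00
      vertex 8.00 5.00 24.00
    endloop
  endfacet
  facet normal 0.0000 1.0000 0.0000
    outer loop
      vertex 8.00 25.00 0.00
      vertex 0.00 25.00 0.00
      vertex 0.00 25.00 24.00
    endloop
  endfacet
  facet normal 0.0000 1.0000 0.0000
    outer loop
      vertex 8.00 25.00 0.00
      vertex 0.00 25.00 24.00
      vertex 8.00 25.00 24.00
    endloop
  endfacet
  facet normal -1.0000 0.0000 0.0000
    outer loop
      vertex 0.00 25.00 0.00
      vertex 0.00 0.00 0.00
      vertex 0.00 0.00 24.00
    endloop
  endfacet
  facet normal -1.0000 0.0000 0.0000
    outer loop
      vertex 0.00 25.00 0.00
      vertex 0.00 0.00 24.00
      vertex 0.00 25.00 24.00
    endloop
  endfacet
endsolid part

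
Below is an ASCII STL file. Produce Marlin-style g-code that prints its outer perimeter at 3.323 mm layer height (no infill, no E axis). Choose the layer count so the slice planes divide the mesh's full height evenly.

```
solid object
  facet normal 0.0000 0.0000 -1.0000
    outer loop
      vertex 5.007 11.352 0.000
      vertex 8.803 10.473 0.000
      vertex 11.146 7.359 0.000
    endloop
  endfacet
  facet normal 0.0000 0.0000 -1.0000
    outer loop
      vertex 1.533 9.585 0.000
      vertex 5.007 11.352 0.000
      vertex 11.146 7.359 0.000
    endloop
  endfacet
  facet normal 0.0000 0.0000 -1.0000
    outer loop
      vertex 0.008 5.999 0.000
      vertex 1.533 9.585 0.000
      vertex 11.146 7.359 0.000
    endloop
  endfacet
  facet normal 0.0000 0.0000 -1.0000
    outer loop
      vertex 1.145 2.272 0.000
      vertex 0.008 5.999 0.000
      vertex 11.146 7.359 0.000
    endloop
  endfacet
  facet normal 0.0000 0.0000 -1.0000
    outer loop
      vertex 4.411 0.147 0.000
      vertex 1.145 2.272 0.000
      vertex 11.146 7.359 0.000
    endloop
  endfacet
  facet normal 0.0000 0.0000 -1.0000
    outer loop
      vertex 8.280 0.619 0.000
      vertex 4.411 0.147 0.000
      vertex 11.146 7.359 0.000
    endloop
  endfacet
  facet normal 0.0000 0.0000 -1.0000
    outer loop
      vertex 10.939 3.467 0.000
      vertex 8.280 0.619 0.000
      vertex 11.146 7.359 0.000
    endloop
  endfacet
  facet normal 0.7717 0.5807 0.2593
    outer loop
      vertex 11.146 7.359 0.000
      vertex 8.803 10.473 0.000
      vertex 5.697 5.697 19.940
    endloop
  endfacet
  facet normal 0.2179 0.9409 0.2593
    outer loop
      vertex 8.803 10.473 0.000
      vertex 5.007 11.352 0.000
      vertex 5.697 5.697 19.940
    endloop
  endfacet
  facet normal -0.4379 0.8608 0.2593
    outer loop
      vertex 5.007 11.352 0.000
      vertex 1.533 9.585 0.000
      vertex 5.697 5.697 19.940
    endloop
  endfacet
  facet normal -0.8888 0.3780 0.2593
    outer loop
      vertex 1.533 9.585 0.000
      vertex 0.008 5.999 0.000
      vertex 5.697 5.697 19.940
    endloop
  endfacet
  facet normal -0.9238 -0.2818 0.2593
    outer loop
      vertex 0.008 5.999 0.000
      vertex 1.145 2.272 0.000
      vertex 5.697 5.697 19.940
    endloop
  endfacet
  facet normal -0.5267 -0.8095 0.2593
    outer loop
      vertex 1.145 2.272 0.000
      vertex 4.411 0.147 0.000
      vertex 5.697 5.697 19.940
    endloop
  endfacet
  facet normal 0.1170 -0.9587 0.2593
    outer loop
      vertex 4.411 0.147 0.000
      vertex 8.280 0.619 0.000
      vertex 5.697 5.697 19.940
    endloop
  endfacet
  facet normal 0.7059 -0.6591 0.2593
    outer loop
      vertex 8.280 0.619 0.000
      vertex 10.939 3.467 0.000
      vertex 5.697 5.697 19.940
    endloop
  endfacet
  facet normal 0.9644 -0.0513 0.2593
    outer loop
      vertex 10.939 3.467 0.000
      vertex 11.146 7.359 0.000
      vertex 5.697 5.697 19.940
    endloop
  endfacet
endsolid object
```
; perimeter-only toolpath
G21 ; units = mm
G90 ; absolute positioning
G28 ; home
; layer 1
G0 Z3.323
G0 X10.238 Y7.082
G1 X8.285 Y9.677
G1 X5.122 Y10.409
G1 X2.227 Y8.937
G1 X0.956 Y5.949
G1 X1.904 Y2.843
G1 X4.625 Y1.072
G1 X7.849 Y1.465
G1 X10.065 Y3.839
G1 X10.238 Y7.082
; layer 2
G0 Z6.647
G0 X9.330 Y6.805
G1 X7.768 Y8.881
G1 X5.237 Y9.467
G1 X2.921 Y8.289
G1 X1.904 Y5.898
G1 X2.662 Y3.414
G1 X4.840 Y1.997
G1 X7.419 Y2.312
G1 X9.192 Y4.210
G1 X9.330 Y6.805
; layer 3
G0 Z9.970
G0 X8.421 Y6.528
G1 X7.250 Y8.085
G1 X5.352 Y8.524
G1 X3.615 Y7.641
G1 X2.853 Y5.848
G1 X3.421 Y3.984
G1 X5.054 Y2.922
G1 X6.989 Y3.158
G1 X8.318 Y4.582
G1 X8.421 Y6.528
; layer 4
G0 Z13.293
G0 X7.513 Y6.251
G1 X6.732 Y7.289
G1 X5.467 Y7.582
G1 X4.309 Y6.993
G1 X3.801 Y5.798
G1 X4.180 Y4.555
G1 X5.268 Y3.847
G1 X6.558 Y4.004
G1 X7.444 Y4.954
G1 X7.513 Y6.251
; layer 5
G0 Z16.617
G0 X6.605 Y5.974
G1 X6.215 Y6.493
G1 X5.582 Y6.639
G1 X5.003 Y6.345
G1 X4.749 Y5.747
G1 X4.938 Y5.126
G1 X5.483 Y4.772
G1 X6.128 Y4.851
G1 X6.571 Y5.325
G1 X6.605 Y5.974
M2 ; end

The solid is a regular 9-sided pyramid, base circumscribed radius ≈ 5.7 mm, apex at z ≈ 19.9 mm. Slicing at Δz = 3.323 mm — 6 equal slices spanning the solid's height, so layer i sits at z = i·h/6 — gives 5 non-empty perimeters. Each is a 9-segment closed polygon; G0 lifts to the layer z and rapids to the start vertex, then G1 traces the edges. The cross-section shrinks linearly with z (the slice at the apex is degenerate and omitted).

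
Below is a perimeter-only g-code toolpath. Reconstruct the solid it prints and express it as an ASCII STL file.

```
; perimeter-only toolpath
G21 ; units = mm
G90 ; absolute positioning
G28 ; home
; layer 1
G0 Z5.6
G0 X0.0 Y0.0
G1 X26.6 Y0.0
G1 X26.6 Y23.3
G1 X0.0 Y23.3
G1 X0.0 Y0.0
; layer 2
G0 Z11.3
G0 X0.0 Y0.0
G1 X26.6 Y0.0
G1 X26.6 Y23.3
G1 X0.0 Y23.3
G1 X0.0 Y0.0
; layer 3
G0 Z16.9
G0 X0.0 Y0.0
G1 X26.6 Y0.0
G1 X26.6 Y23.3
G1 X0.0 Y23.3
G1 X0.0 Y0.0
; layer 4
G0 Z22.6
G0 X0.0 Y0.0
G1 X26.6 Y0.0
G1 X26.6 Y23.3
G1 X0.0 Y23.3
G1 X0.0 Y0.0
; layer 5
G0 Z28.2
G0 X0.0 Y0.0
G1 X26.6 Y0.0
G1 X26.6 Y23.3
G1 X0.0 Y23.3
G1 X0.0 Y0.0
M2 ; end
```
solid part
  facet normal 0.0000 0.0000 -1.0000
    outer loop
      vertex 26.6 23.3 0.0
      vertex 26.6 0.0 0.0
      vertex 0.0 0.0 0.0
    endloop
  endfacet
  facet normal 0.0000 0.0000 -1.0000
    outer loop
      vertex 0.0 23.3 0.0
      vertex 26.6 23.3 0.0
      vertex 0.0 0.0 0.0
    endloop
  endfacet
  facet normal 0.0000 0.0000 1.0000
    outer loop
      vertex 0.0 0.0 28.2
      vertex 26.6 0.0 28.2
      vertex 26.6 23.3 28.2
    endloop
  endfacet
  facet normal 0.0000 0.0000 1.0000
    outer loop
      vertex 0.0 0.0 28.2
      vertex 26.6 23.3 28.2
      vertex 0.0 23.3 28.2
    endloop
  endfacet
  facet normal 0.0000 -1.0000 0.0000
    outer loop
      vertex 0.0 0.0 0.0
      vertex 26.6 0.0 0.0
      vertex 26.6 0.0 28.2
    endloop
  endfacet
  facet normal 0.0000 -1.0000 0.0000
    outer loop
      vertex 0.0 0.0 0.0
      vertex 26.6 0.0 28.2
      vertex 0.0 0.0 28.2
    endloop
  endfacet
  facet normal 0.0000 1.0000 0.0000
    outer loop
      vertex 26.6 23.3 28.2
      vertex 26.6 23.3 0.0
      vertex 0.0 23.3 0.0
    endloop
  endfacet
  facet normal 0.0000 1.0000 0.0000
    outer loop
      vertex 0.0 23.3 28.2
      vertex 26.6 23.3 28.2
      vertex 0.0 23.3 0.0
    endloop
  endfacet
  facet normal -1.0000 0.0000 0.0000
    outer loop
      vertex 0.0 23.3 28.2
      vertex 0.0 23.3 0.0
      vertex 0.0 0.0 0.0
    endloop
  endfacet
  facet normal -1.0000 0.0000 0.0000
    outer loop
      vertex 0.0 0.0 28.2
      vertex 0.0 23.3 28.2
      vertex 0.0 0.0 0.0
    endloop
  endfacet
  facet normal 1.0000 0.0000 0.0000
    outer loop
      vertex 26.6 0.0 0.0
      vertex 26.6 23.3 0.0
      vertex 26.6 23.3 28.2
    endloop
  endfacet
  facet normal 1.0000 0.0000 0.0000
    outer loop
      vertex 26.6 0.0 0.0
      vertex 26.6 23.3 28.2
      vertex 26.6 0.0 28.2
    endloop
  endfacet
endsolid part

The G0 Z moves step by Δz≈5.6 mm. Every layer's G1 loop is the same polygon, so the solid is a straight extrusion of it from z=0 to z≈28.2. Closing with flat bottom and top caps and triangulating gives 12 facets — a rectangular box, roughly 26.6 × 23.3 mm footprint and 28.2 mm tall.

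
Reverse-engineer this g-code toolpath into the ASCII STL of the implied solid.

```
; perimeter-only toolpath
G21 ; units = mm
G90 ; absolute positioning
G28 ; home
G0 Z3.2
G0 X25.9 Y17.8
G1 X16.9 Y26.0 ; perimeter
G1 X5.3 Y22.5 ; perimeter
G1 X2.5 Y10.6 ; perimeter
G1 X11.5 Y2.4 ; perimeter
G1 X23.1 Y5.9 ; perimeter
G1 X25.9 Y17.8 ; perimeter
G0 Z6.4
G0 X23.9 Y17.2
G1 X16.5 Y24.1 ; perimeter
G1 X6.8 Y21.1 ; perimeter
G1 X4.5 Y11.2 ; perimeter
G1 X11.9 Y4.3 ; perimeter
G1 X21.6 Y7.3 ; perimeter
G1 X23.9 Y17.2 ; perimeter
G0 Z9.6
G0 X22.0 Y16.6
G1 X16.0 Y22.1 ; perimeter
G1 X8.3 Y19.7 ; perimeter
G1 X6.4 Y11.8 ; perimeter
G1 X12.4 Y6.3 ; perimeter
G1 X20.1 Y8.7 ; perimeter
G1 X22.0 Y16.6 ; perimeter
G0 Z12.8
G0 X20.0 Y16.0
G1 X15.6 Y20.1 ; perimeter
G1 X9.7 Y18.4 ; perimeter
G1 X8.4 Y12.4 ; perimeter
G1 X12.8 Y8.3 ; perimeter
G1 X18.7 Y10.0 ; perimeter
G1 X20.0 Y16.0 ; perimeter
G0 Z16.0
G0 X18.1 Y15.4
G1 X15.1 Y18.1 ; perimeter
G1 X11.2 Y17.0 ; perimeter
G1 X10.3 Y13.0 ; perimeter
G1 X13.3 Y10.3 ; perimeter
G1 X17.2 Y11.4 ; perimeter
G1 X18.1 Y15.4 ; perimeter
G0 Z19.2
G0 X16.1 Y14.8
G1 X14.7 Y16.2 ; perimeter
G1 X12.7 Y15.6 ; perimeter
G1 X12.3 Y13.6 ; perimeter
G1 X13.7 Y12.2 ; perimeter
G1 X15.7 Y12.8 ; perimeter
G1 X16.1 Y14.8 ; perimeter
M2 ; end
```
solid part
  facet normal 0.0000 0.0000 -1.0000
    outer loop
      vertex 3.8 23.9 0.0
      vertex 17.4 28.0 0.0
      vertex 27.8 18.4 0.0
    endloop
  endfacet
  facet normal 0.0000 0.0000 -1.0000
    outer loop
      vertex 0.6 10.0 0.0
      vertex 3.8 23.9 0.0
      vertex 27.8 18.4 0.0
    endloop
  endfacet
  facet normal 0.0000 0.0000 -1.0000
    outer loop
      vertex 11.0 0.4 0.0
      vertex 0.6 10.0 0.0
      vertex 27.8 18.4 0.0
    endloop
  endfacet
  facet normal 0.0000 0.0000 -1.0000
    outer loop
      vertex 24.6 4.5 0.0
      vertex 11.0 0.4 0.0
      vertex 27.8 18.4 0.0
    endloop
  endfacet
  facet normal 0.5944 0.6440 0.4816
    outer loop
      vertex 27.8 18.4 0.0
      vertex 17.4 28.0 0.0
      vertex 14.2 14.2 22.4
    endloop
  endfacet
  facet normal -0.2531 0.8394 0.4810
    outer loop
      vertex 17.4 28.0 0.0
      vertex 3.8 23.9 0.0
      vertex 14.2 14.2 22.4
    endloop
  endfacet
  facet normal -0.8540 0.1966 0.4817
    outer loop
      vertex 3.8 23.9 0.0
      vertex 0.6 10.0 0.0
      vertex 14.2 14.2 22.4
    endloop
  endfacet
  facet normal -0.5944 -0.6440 0.4816
    outer loop
      vertex 0.6 10.0 0.0
      vertex 11.0 0.4 0.0
      vertex 14.2 14.2 22.4
    endloop
  endfacet
  facet normal 0.2531 -0.8394 0.4810
    outer loop
      vertex 11.0 0.4 0.0
      vertex 24.6 4.5 0.0
      vertex 14.2 14.2 22.4
    endloop
  endfacet
  facet normal 0.8540 -0.1966 0.4817
    outer loop
      vertex 24.6 4.5 0.0
      vertex 27.8 18.4 0.0
      vertex 14.2 14.2 22.4
    endloop
  endfacet
endsolid part

The G0 Z moves step by Δz≈3.2 mm. The G1 loops shrink linearly with z, so the solid tapers from its base footprint up to z≈22.4. Closing with a flat bottom cap and the tapered top and triangulating gives 10 facets — a regular 6-sided pyramid, base circumscribed radius ≈ 14.2 mm, apex at z ≈ 22.4 mm.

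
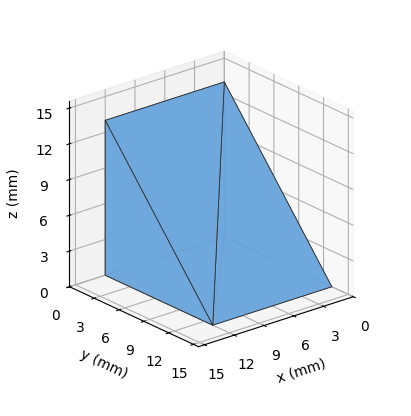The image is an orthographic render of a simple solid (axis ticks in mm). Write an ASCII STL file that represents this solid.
Reading the render: the shape is a wedge (ramp): 12 × 13 mm base, rising to 13 mm along the y=0 edge and sloping linearly to z=0 at y=13 (dimensions read to the nearest mm from the axis ticks). For the STL, each face is triangulated and given an outward normal.

solid part
  facet normal 0.0000 0.0000 -1.0000
    outer loop
      vertex 12.0 13.0 0.0
      vertex 12.0 0.0 0.0
      vertex 0.0 0.0 0.0
    endloop
  endfacet
  facet normal 0.0000 0.0000 -1.0000
    outer loop
      vertex 0.0 13.0 0.0
      vertex 12.0 13.0 0.0
      vertex 0.0 0.0 0.0
    endloop
  endfacet
  facet normal 0.0000 -1.0000 0.0000
    outer loop
      vertex 0.0 0.0 0.0
      vertex 12.0 0.0 0.0
      vertex 12.0 0.0 13.0
    endloop
  endfacet
  facet normal 0.0000 -1.0000 0.0000
    outer loop
      vertex 0.0 0.0 0.0
      vertex 12.0 0.0 13.0
      vertex 0.0 0.0 13.0
    endloop
  endfacet
  facet normal 0.0000 0.7071 0.7071
    outer loop
      vertex 0.0 0.0 13.0
      vertex 12.0 0.0 13.0
      vertex 12.0 13.0 0.0
    endloop
  endfacet
  facet normal 0.0000 0.7071 0.7071
    outer loop
      vertex 0.0 0.0 13.0
      vertex 12.0 13.0 0.0
      vertex 0.0 13.0 0.0
    endloop
  endfacet
  facet normal -1.0000 0.0000 0.0000
    outer loop
      vertex 0.0 0.0 13.0
      vertex 0.0 13.0 0.0
      vertex 0.0 0.0 0.0
    endloop
  endfacet
  facet normal 1.0000 0.0000 0.0000
    outer loop
      vertex 12.0 0.0 0.0
      vertex 12.0 13.0 0.0
      vertex 12.0 0.0 13.0
    endloop
  endfacet
endsolid part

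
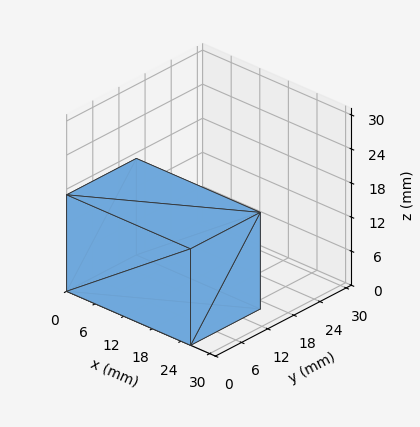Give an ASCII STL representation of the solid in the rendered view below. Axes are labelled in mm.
Reading the render: the shape is a rectangular box, roughly 26 × 16 mm footprint and 17 mm tall (dimensions read to the nearest mm from the axis ticks). For the STL, each face is triangulated and given an outward normal.

solid part
  facet normal 0.0000 0.0000 -1.0000
    outer loop
      vertex 26.00 16.00 0.00
      vertex 26.00 0.00 0.00
      vertex 0.00 0.00 0.00
    endloop
  endfacet
  facet normal 0.0000 0.0000 -1.0000
    outer loop
      vertex 0.00 16.00 0.00
      vertex 26.00 16.00 0.00
      vertex 0.00 0.00 0.00
    endloop
  endfacet
  facet normal 0.0000 0.0000 1.0000
    outer loop
      vertex 0.00 0.00 17.00
      vertex 26.00 0.00 17.00
      vertex 26.00 16.00 17.00
    endloop
  endfacet
  facet normal 0.0000 0.0000 1.0000
    outer loop
      vertex 0.00 0.00 17.00
      vertex 26.00 16.00 17.00
      vertex 0.00 16.00 17.00
    endloop
  endfacet
  facet normal 0.0000 -1.0000 0.0000
    outer loop
      vertex 0.00 0.00 0.00
      vertex 26.00 0.00 0.00
      vertex 26.00 0.00 17.00
    endloop
  endfacet
  facet normal 0.0000 -1.0000 0.0000
    outer loop
      vertex 0.00 0.00 0.00
      vertex 26.00 0.00 17.00
      vertex 0.00 0.00 17.00
    endloop
  endfacet
  facet normal 0.0000 1.0000 0.0000
    outer loop
      vertex 26.00 16.00 17.00
      vertex 26.00 16.00 0.00
      vertex 0.00 16.00 0.00
    endloop
  endfacet
  facet normal 0.0000 1.0000 0.0000
    outer loop
      vertex 0.00 16.00 17.00
      vertex 26.00 16.00 17.00
      vertex 0.00 16.00 0.00
    endloop
  endfacet
  facet normal -1.0000 0.0000 0.0000
    outer loop
      vertex 0.00 16.00 17.00
      vertex 0.00 16.00 0.00
      vertex 0.00 0.00 0.00
    endloop
  endfacet
  facet normal -1.0000 0.0000 0.0000
    outer loop
      vertex 0.00 0.00 17.00
      vertex 0.00 16.00 17.00
      vertex 0.00 0.00 0.00
    endloop
  endfacet
  facet normal 1.0000 0.0000 0.0000
    outer loop
      vertex 26.00 0.00 0.00
      vertex 26.00 16.00 0.00
      vertex 26.00 16.00 17.00
    endloop
  endfacet
  facet normal 1.0000 0.0000 0.0000
    outer loop
      vertex 26.00 0.00 0.00
      vertex 26.00 16.00 17.00
      vertex 26.00 0.00 17.00
    endloop
  endfacet
endsolid part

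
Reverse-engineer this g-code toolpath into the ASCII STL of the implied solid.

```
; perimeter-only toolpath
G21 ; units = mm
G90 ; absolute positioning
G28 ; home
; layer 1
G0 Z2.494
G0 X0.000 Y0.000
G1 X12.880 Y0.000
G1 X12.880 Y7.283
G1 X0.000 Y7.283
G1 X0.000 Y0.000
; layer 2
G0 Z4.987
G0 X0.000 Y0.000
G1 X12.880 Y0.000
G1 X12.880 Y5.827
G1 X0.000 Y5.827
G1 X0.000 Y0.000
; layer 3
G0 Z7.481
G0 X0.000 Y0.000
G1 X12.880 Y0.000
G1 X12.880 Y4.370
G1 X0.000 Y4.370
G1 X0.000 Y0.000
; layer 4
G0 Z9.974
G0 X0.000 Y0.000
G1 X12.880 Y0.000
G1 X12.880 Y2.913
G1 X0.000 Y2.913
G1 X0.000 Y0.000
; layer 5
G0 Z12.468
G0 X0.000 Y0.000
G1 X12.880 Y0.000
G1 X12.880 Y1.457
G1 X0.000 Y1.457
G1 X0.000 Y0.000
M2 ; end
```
solid part
  facet normal 0.0000 0.0000 -1.0000
    outer loop
      vertex 12.880 8.740 0.000
      vertex 12.880 0.000 0.000
      vertex 0.000 0.000 0.000
    endloop
  endfacet
  facet normal 0.0000 0.0000 -1.0000
    outer loop
      vertex 0.000 8.740 0.000
      vertex 12.880 8.740 0.000
      vertex 0.000 0.000 0.000
    endloop
  endfacet
  facet normal 0.0000 -1.0000 0.0000
    outer loop
      vertex 0.000 0.000 0.000
      vertex 12.880 0.000 0.000
      vertex 12.880 0.000 14.961
    endloop
  endfacet
  facet normal 0.0000 -1.0000 0.0000
    outer loop
      vertex 0.000 0.000 0.000
      vertex 12.880 0.000 14.961
      vertex 0.000 0.000 14.961
    endloop
  endfacet
  facet normal 0.0000 0.8635 0.5044
    outer loop
      vertex 0.000 0.000 14.961
      vertex 12.880 0.000 14.961
      vertex 12.880 8.740 0.000
    endloop
  endfacet
  facet normal 0.0000 0.8635 0.5044
    outer loop
      vertex 0.000 0.000 14.961
      vertex 12.880 8.740 0.000
      vertex 0.000 8.740 0.000
    endloop
  endfacet
  facet normal -1.0000 0.0000 0.0000
    outer loop
      vertex 0.000 0.000 14.961
      vertex 0.000 8.740 0.000
      vertex 0.000 0.000 0.000
    endloop
  endfacet
  facet normal 1.0000 0.0000 0.0000
    outer loop
      vertex 12.880 0.000 0.000
      vertex 12.880 8.740 0.000
      vertex 12.880 0.000 14.961
    endloop
  endfacet
endsolid part

The G0 Z moves step by Δz≈2.494 mm. The G1 loops shrink linearly with z, so the solid tapers from its base footprint up to z≈15. Closing with a flat bottom cap and the tapered top and triangulating gives 8 facets — a wedge (ramp): 12.9 × 8.74 mm base, rising to 15 mm along the y=0 edge and sloping linearly to z=0 at y=8.74.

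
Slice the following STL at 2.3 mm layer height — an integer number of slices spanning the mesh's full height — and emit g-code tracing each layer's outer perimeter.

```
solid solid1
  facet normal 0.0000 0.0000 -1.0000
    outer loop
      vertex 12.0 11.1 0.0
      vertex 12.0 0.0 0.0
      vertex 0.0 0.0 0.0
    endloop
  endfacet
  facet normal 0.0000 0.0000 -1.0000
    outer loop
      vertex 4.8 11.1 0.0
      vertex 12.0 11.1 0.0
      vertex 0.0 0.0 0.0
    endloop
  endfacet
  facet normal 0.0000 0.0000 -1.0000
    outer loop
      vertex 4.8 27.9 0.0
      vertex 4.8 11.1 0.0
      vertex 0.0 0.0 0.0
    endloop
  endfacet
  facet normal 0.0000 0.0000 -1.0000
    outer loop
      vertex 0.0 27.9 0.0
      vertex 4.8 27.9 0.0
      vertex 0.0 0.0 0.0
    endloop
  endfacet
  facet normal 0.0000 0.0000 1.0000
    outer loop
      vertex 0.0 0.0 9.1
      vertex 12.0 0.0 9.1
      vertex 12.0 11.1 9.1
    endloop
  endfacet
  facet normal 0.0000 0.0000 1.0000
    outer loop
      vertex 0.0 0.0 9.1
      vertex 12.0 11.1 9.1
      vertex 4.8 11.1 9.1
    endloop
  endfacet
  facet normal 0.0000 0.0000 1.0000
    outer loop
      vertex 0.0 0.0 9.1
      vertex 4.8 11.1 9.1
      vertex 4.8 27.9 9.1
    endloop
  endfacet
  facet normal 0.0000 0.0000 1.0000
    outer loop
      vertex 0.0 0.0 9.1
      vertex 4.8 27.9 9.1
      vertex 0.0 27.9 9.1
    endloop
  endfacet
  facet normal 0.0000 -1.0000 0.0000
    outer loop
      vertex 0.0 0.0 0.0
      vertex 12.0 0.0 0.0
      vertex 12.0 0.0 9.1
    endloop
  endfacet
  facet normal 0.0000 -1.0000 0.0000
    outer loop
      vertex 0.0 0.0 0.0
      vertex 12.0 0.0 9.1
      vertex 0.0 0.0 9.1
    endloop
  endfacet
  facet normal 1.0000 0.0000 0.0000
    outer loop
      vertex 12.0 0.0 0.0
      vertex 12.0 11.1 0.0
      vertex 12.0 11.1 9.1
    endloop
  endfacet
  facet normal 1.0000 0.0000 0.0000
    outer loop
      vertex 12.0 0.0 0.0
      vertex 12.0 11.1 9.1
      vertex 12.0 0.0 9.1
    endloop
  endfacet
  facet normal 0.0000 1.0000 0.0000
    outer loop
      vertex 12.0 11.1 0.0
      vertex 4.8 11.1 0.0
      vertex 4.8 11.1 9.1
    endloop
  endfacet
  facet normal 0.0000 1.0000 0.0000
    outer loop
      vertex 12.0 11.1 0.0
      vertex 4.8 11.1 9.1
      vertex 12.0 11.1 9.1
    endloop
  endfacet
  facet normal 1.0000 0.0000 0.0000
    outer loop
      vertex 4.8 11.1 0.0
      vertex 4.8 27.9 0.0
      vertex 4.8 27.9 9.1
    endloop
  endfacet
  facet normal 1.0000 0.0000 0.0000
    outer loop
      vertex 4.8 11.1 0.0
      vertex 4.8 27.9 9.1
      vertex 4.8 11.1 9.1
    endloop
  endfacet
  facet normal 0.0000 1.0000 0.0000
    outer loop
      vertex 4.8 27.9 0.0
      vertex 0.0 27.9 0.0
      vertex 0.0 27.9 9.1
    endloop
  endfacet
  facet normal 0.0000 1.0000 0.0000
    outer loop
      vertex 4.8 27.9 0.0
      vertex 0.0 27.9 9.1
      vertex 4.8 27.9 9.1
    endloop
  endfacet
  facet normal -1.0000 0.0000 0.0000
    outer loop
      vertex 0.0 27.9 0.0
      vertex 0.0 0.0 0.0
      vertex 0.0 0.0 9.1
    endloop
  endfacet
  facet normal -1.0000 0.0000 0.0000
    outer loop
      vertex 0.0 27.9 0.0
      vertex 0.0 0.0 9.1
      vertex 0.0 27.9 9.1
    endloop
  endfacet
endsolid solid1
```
; perimeter-only toolpath
G21 ; units = mm
G90 ; absolute positioning
G28 ; home
; layer 1
G0 Z2.3
G0 X0.0 Y0.0
G1 X12.0 Y0.0
G1 X12.0 Y11.1
G1 X4.8 Y11.1
G1 X4.8 Y27.9
G1 X0.0 Y27.9
G1 X0.0 Y0.0
; layer 2
G0 Z4.5
G0 X0.0 Y0.0
G1 X12.0 Y0.0
G1 X12.0 Y11.1
G1 X4.8 Y11.1
G1 X4.8 Y27.9
G1 X0.0 Y27.9
G1 X0.0 Y0.0
; layer 3
G0 Z6.8
G0 X0.0 Y0.0
G1 X12.0 Y0.0
G1 X12.0 Y11.1
G1 X4.8 Y11.1
G1 X4.8 Y27.9
G1 X0.0 Y27.9
G1 X0.0 Y0.0
; layer 4
G0 Z9.1
G0 X0.0 Y0.0
G1 X12.0 Y0.0
G1 X12.0 Y11.1
G1 X4.8 Y11.1
G1 X4.8 Y27.9
G1 X0.0 Y27.9
G1 X0.0 Y0.0
M2 ; end

The solid is an L-shaped prism: outer 12 × 27.9 mm, arm thicknesses ≈ 11.1 mm (horizontal) and 4.8 mm (vertical), extruded 9.1 mm in z. Slicing at Δz = 2.3 mm — 4 equal slices spanning the solid's height, so layer i sits at z = i·h/4 — gives 4 non-empty perimeters. Each is a 6-segment closed polygon; G0 lifts to the layer z and rapids to the start vertex, then G1 traces the edges.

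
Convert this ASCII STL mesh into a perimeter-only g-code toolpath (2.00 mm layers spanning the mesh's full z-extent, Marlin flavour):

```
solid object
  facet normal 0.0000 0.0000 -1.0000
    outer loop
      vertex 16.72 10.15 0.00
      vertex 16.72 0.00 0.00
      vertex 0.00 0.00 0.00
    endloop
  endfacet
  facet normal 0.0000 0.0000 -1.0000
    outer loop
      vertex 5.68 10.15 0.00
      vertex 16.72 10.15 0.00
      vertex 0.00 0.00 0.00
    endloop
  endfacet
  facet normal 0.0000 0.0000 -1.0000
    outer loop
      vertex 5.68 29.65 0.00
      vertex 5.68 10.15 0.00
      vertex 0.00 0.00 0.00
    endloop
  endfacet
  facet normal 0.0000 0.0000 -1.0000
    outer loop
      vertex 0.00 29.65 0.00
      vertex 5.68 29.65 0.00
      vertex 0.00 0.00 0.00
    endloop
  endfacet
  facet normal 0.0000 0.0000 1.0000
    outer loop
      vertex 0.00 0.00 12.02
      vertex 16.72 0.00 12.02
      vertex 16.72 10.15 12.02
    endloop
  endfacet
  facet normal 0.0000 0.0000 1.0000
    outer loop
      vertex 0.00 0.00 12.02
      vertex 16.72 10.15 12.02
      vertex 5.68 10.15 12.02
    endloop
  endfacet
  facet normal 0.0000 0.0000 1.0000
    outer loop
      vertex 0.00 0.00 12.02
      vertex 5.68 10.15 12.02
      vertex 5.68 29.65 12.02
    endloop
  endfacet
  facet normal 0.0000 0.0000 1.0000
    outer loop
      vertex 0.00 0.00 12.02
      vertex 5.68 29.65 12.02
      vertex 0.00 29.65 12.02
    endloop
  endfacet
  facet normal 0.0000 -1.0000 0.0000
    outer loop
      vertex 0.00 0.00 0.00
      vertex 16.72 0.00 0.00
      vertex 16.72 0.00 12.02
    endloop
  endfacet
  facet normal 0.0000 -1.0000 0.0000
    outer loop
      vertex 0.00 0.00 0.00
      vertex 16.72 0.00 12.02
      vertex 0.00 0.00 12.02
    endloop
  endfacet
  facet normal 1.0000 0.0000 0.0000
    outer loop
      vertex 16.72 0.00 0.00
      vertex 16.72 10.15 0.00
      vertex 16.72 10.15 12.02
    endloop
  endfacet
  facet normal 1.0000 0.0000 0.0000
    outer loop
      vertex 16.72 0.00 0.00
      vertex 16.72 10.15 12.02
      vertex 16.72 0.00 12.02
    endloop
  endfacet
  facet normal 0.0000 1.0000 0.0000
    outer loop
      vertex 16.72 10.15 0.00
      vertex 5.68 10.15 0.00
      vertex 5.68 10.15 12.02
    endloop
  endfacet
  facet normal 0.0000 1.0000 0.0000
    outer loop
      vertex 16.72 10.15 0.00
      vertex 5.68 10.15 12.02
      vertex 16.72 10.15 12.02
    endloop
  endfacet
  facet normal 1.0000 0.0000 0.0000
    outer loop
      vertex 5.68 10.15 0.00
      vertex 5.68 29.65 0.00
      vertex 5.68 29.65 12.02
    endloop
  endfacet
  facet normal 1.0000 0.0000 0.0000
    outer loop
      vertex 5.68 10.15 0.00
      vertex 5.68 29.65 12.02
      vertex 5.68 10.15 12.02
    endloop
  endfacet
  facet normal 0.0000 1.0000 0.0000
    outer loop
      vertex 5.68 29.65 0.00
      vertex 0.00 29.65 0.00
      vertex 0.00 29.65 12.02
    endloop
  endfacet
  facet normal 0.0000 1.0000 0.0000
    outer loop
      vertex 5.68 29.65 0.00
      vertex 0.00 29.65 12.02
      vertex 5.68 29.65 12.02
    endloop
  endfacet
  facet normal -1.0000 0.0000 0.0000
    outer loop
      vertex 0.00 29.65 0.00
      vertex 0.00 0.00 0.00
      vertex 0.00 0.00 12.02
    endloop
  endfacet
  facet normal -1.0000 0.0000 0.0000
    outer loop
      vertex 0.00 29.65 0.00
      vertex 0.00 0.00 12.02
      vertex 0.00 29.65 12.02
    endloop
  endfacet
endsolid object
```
; perimeter-only toolpath
G21 ; units = mm
G90 ; absolute positioning
G28 ; home
; layer 1
G0 Z2.00
G0 X0.00 Y0.00
G1 X16.72 Y0.00
G1 X16.72 Y10.15
G1 X5.68 Y10.15
G1 X5.68 Y29.65
G1 X0.00 Y29.65
G1 X0.00 Y0.00
; layer 2
G0 Z4.01
G0 X0.00 Y0.00
G1 X16.72 Y0.00
G1 X16.72 Y10.15
G1 X5.68 Y10.15
G1 X5.68 Y29.65
G1 X0.00 Y29.65
G1 X0.00 Y0.00
; layer 3
G0 Z6.01
G0 X0.00 Y0.00
G1 X16.72 Y0.00
G1 X16.72 Y10.15
G1 X5.68 Y10.15
G1 X5.68 Y29.65
G1 X0.00 Y29.65
G1 X0.00 Y0.00
; layer 4
G0 Z8.01
G0 X0.00 Y0.00
G1 X16.72 Y0.00
G1 X16.72 Y10.15
G1 X5.68 Y10.15
G1 X5.68 Y29.65
G1 X0.00 Y29.65
G1 X0.00 Y0.00
; layer 5
G0 Z10.02
G0 X0.00 Y0.00
G1 X16.72 Y0.00
G1 X16.72 Y10.15
G1 X5.68 Y10.15
G1 X5.68 Y29.65
G1 X0.00 Y29.65
G1 X0.00 Y0.00
; layer 6
G0 Z12.02
G0 X0.00 Y0.00
G1 X16.72 Y0.00
G1 X16.72 Y10.15
G1 X5.68 Y10.15
G1 X5.68 Y29.65
G1 X0.00 Y29.65
G1 X0.00 Y0.00
M2 ; end

The solid is an L-shaped prism: outer 16.7 × 29.6 mm, arm thicknesses ≈ 10.2 mm (horizontal) and 5.68 mm (vertical), extruded 12 mm in z. Slicing at Δz = 2.00 mm — 6 equal slices spanning the solid's height, so layer i sits at z = i·h/6 — gives 6 non-empty perimeters. Each is a 6-segment closed polygon; G0 lifts to the layer z and rapids to the start vertex, then G1 traces the edges.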